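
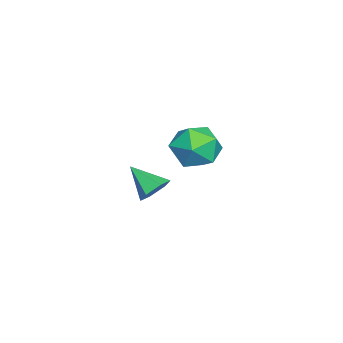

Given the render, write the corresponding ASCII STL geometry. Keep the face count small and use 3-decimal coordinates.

solid 
facet normal -0.890 0.454 0.047
outer loop
vertex -2.664 3.317 -2.324
vertex -3.062 2.548 -2.433
vertex -2.874 2.833 -1.63
endloop
endfacet
facet normal -0.405 0.803 0.437
outer loop
vertex -2.664 3.317 -2.324
vertex -2.874 2.833 -1.63
vertex -2.103 3.239 -1.661
endloop
endfacet
facet normal 0.131 0.991 0.005
outer loop
vertex -2.664 3.317 -2.324
vertex -2.103 3.239 -1.661
vertex -1.813 3.205 -2.483
endloop
endfacet
facet normal -0.022 0.759 -0.650
outer loop
vertex -2.664 3.317 -2.324
vertex -1.813 3.205 -2.483
vertex -2.406 2.779 -2.961
endloop
endfacet
facet normal -0.653 0.427 -0.625
outer loop
vertex -2.664 3.317 -2.324
vertex -2.406 2.779 -2.961
vertex -3.062 2.548 -2.433
endloop
endfacet
facet normal -0.147 0.351 0.925
outer loop
vertex -2.103 3.239 -1.661
vertex -2.874 2.833 -1.63
vertex -2.154 2.421 -1.359
endloop
endfacet
facet normal -0.932 -0.214 0.294
outer loop
vertex -2.874 2.833 -1.63
vertex -3.062 2.548 -2.433
vertex -2.747 1.995 -1.837
endloop
endfacet
facet normal -0.549 -0.259 -0.795
outer loop
vertex -3.062 2.548 -2.433
vertex -2.406 2.779 -2.961
vertex -2.457 1.961 -2.659
endloop
endfacet
facet normal 0.474 0.278 -0.836
outer loop
vertex -2.406 2.779 -2.961
vertex -1.813 3.205 -2.483
vertex -1.686 2.367 -2.69
endloop
endfacet
facet normal 0.721 0.655 0.227
outer loop
vertex -1.813 3.205 -2.483
vertex -2.103 3.239 -1.661
vertex -1.498 2.652 -1.887
endloop
endfacet
facet normal 0.022 -0.759 0.650
outer loop
vertex -1.896 1.883 -1.996
vertex -2.154 2.421 -1.359
vertex -2.747 1.995 -1.837
endloop
endfacet
facet normal -0.131 -0.991 -0.005
outer loop
vertex -1.896 1.883 -1.996
vertex -2.747 1.995 -1.837
vertex -2.457 1.961 -2.659
endloop
endfacet
facet normal 0.405 -0.803 -0.437
outer loop
vertex -1.896 1.883 -1.996
vertex -2.457 1.961 -2.659
vertex -1.686 2.367 -2.69
endloop
endfacet
facet normal 0.890 -0.454 -0.047
outer loop
vertex -1.896 1.883 -1.996
vertex -1.686 2.367 -2.69
vertex -1.498 2.652 -1.887
endloop
endfacet
facet normal 0.653 -0.427 0.625
outer loop
vertex -1.896 1.883 -1.996
vertex -1.498 2.652 -1.887
vertex -2.154 2.421 -1.359
endloop
endfacet
facet normal -0.474 -0.278 0.836
outer loop
vertex -2.747 1.995 -1.837
vertex -2.154 2.421 -1.359
vertex -2.874 2.833 -1.63
endloop
endfacet
facet normal -0.721 -0.655 -0.227
outer loop
vertex -2.457 1.961 -2.659
vertex -2.747 1.995 -1.837
vertex -3.062 2.548 -2.433
endloop
endfacet
facet normal 0.147 -0.351 -0.925
outer loop
vertex -1.686 2.367 -2.69
vertex -2.457 1.961 -2.659
vertex -2.406 2.779 -2.961
endloop
endfacet
facet normal 0.932 0.214 -0.294
outer loop
vertex -1.498 2.652 -1.887
vertex -1.686 2.367 -2.69
vertex -1.813 3.205 -2.483
endloop
endfacet
facet normal 0.549 0.259 0.795
outer loop
vertex -2.154 2.421 -1.359
vertex -1.498 2.652 -1.887
vertex -2.103 3.239 -1.661
endloop
endfacet
facet normal 0.334 0.724 -0.604
outer loop
vertex 1.63 2.036 -1.983
vertex 1.13 2.181 -2.086
vertex 1.391 2.399 -1.68
endloop
endfacet
facet normal 0.631 -0.208 0.747
outer loop
vertex 1.63 2.036 -1.983
vertex 1.391 2.399 -1.68
vertex 0.77 1.399 -1.434
endloop
endfacet
facet normal 0.334 0.724 -0.603
outer loop
vertex 1.391 2.399 -1.68
vertex 1.13 2.181 -2.086
vertex 0.892 2.544 -1.782
endloop
endfacet
facet normal -0.107 0.300 0.948
outer loop
vertex 1.391 2.399 -1.68
vertex 0.892 2.544 -1.782
vertex 0.77 1.399 -1.434
endloop
endfacet
facet normal 0.335 0.724 -0.603
outer loop
vertex 0.892 2.544 -1.782
vertex 1.13 2.181 -2.086
vertex 0.631 2.326 -2.189
endloop
endfacet
facet normal -0.871 0.226 0.437
outer loop
vertex 0.892 2.544 -1.782
vertex 0.631 2.326 -2.189
vertex 0.77 1.399 -1.434
endloop
endfacet
facet normal 0.335 0.723 -0.604
outer loop
vertex 0.631 2.326 -2.189
vertex 1.13 2.181 -2.086
vertex 0.869 1.963 -2.492
endloop
endfacet
facet normal -0.893 -0.357 -0.274
outer loop
vertex 0.631 2.326 -2.189
vertex 0.869 1.963 -2.492
vertex 0.77 1.399 -1.434
endloop
endfacet
facet normal 0.333 0.725 -0.603
outer loop
vertex 0.869 1.963 -2.492
vertex 1.13 2.181 -2.086
vertex 1.369 1.818 -2.39
endloop
endfacet
facet normal -0.154 -0.866 -0.476
outer loop
vertex 0.869 1.963 -2.492
vertex 1.369 1.818 -2.39
vertex 0.77 1.399 -1.434
endloop
endfacet
facet normal 0.334 0.725 -0.603
outer loop
vertex 1.369 1.818 -2.39
vertex 1.13 2.181 -2.086
vertex 1.63 2.036 -1.983
endloop
endfacet
facet normal 0.609 -0.793 0.034
outer loop
vertex 1.369 1.818 -2.39
vertex 1.63 2.036 -1.983
vertex 0.77 1.399 -1.434
endloop
endfacet

endsolid


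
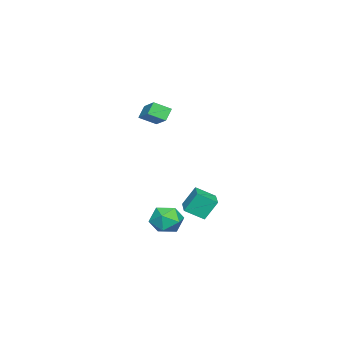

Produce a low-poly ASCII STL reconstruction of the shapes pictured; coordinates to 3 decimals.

solid 
facet normal -0.636 0.140 0.759
outer loop
vertex -4.621 -4.433 4.235
vertex -3.421 -3.381 5.046
vertex -5.088 -3.461 3.665
endloop
endfacet
facet normal -0.670 -0.588 -0.453
outer loop
vertex -4.459 -3.599 2.914
vertex -4.621 -4.433 4.235
vertex -5.088 -3.461 3.665
endloop
endfacet
facet normal -0.636 0.139 0.759
outer loop
vertex -5.088 -3.461 3.665
vertex -3.421 -3.381 5.046
vertex -3.889 -2.409 4.476
endloop
endfacet
facet normal -0.383 0.797 -0.467
outer loop
vertex -3.889 -2.409 4.476
vertex -4.459 -3.599 2.914
vertex -5.088 -3.461 3.665
endloop
endfacet
facet normal 0.383 -0.797 0.467
outer loop
vertex -4.621 -4.433 4.235
vertex -2.792 -3.519 4.295
vertex -3.421 -3.381 5.046
endloop
endfacet
facet normal -0.669 -0.588 -0.454
outer loop
vertex -3.991 -4.571 3.484
vertex -4.621 -4.433 4.235
vertex -4.459 -3.599 2.914
endloop
endfacet
facet normal 0.383 -0.797 0.468
outer loop
vertex -3.991 -4.571 3.484
vertex -2.792 -3.519 4.295
vertex -4.621 -4.433 4.235
endloop
endfacet
facet normal 0.670 0.588 0.453
outer loop
vertex -3.421 -3.381 5.046
vertex -2.792 -3.519 4.295
vertex -3.889 -2.409 4.476
endloop
endfacet
facet normal -0.383 0.797 -0.467
outer loop
vertex -3.259 -2.547 3.725
vertex -4.459 -3.599 2.914
vertex -3.889 -2.409 4.476
endloop
endfacet
facet normal 0.670 0.588 0.454
outer loop
vertex -3.889 -2.409 4.476
vertex -2.792 -3.519 4.295
vertex -3.259 -2.547 3.725
endloop
endfacet
facet normal 0.635 -0.139 -0.759
outer loop
vertex -3.259 -2.547 3.725
vertex -3.991 -4.571 3.484
vertex -4.459 -3.599 2.914
endloop
endfacet
facet normal 0.636 -0.140 -0.759
outer loop
vertex -2.792 -3.519 4.295
vertex -3.991 -4.571 3.484
vertex -3.259 -2.547 3.725
endloop
endfacet
facet normal -0.915 -0.398 -0.063
outer loop
vertex -3.424 -1.579 -3.083
vertex -3.817 -0.887 -1.753
vertex -3.869 -0.441 -3.807
endloop
endfacet
facet normal 0.253 -0.447 -0.858
outer loop
vertex -2.423 0.187 -3.707
vertex -3.424 -1.579 -3.083
vertex -3.869 -0.441 -3.807
endloop
endfacet
facet normal -0.915 -0.398 -0.063
outer loop
vertex -3.869 -0.441 -3.807
vertex -3.817 -0.887 -1.753
vertex -4.262 0.251 -2.476
endloop
endfacet
facet normal -0.313 0.802 -0.509
outer loop
vertex -4.262 0.251 -2.476
vertex -2.423 0.187 -3.707
vertex -3.869 -0.441 -3.807
endloop
endfacet
facet normal 0.313 -0.802 0.510
outer loop
vertex -3.424 -1.579 -3.083
vertex -2.371 -0.259 -1.653
vertex -3.817 -0.887 -1.753
endloop
endfacet
facet normal 0.253 -0.447 -0.858
outer loop
vertex -1.978 -0.951 -2.984
vertex -3.424 -1.579 -3.083
vertex -2.423 0.187 -3.707
endloop
endfacet
facet normal 0.313 -0.802 0.509
outer loop
vertex -1.978 -0.951 -2.984
vertex -2.371 -0.259 -1.653
vertex -3.424 -1.579 -3.083
endloop
endfacet
facet normal -0.253 0.446 0.858
outer loop
vertex -3.817 -0.887 -1.753
vertex -2.371 -0.259 -1.653
vertex -4.262 0.251 -2.476
endloop
endfacet
facet normal -0.313 0.801 -0.510
outer loop
vertex -2.816 0.879 -2.377
vertex -2.423 0.187 -3.707
vertex -4.262 0.251 -2.476
endloop
endfacet
facet normal -0.253 0.447 0.858
outer loop
vertex -4.262 0.251 -2.476
vertex -2.371 -0.259 -1.653
vertex -2.816 0.879 -2.377
endloop
endfacet
facet normal 0.915 0.398 0.063
outer loop
vertex -2.816 0.879 -2.377
vertex -1.978 -0.951 -2.984
vertex -2.423 0.187 -3.707
endloop
endfacet
facet normal 0.915 0.398 0.063
outer loop
vertex -2.371 -0.259 -1.653
vertex -1.978 -0.951 -2.984
vertex -2.816 0.879 -2.377
endloop
endfacet
facet normal -0.059 0.959 -0.277
outer loop
vertex -2.03 -1.421 -4.8
vertex -2.725 -1.204 -3.902
vertex -1.58 -1.1 -3.784
endloop
endfacet
facet normal 0.569 0.678 -0.466
outer loop
vertex -2.03 -1.421 -4.8
vertex -1.58 -1.1 -3.784
vertex -1.079 -1.943 -4.398
endloop
endfacet
facet normal 0.441 0.118 -0.890
outer loop
vertex -2.03 -1.421 -4.8
vertex -1.079 -1.943 -4.398
vertex -1.915 -2.568 -4.895
endloop
endfacet
facet normal -0.266 0.053 -0.963
outer loop
vertex -2.03 -1.421 -4.8
vertex -1.915 -2.568 -4.895
vertex -2.933 -2.111 -4.589
endloop
endfacet
facet normal -0.575 0.574 -0.583
outer loop
vertex -2.03 -1.421 -4.8
vertex -2.933 -2.111 -4.589
vertex -2.725 -1.204 -3.902
endloop
endfacet
facet normal 0.890 0.438 0.124
outer loop
vertex -1.079 -1.943 -4.398
vertex -1.58 -1.1 -3.784
vertex -1.187 -2.049 -3.251
endloop
endfacet
facet normal -0.126 0.894 0.431
outer loop
vertex -1.58 -1.1 -3.784
vertex -2.725 -1.204 -3.902
vertex -2.205 -1.592 -2.945
endloop
endfacet
facet normal -0.961 0.270 -0.066
outer loop
vertex -2.725 -1.204 -3.902
vertex -2.933 -2.111 -4.589
vertex -3.041 -2.217 -3.442
endloop
endfacet
facet normal -0.461 -0.572 -0.679
outer loop
vertex -2.933 -2.111 -4.589
vertex -1.915 -2.568 -4.895
vertex -2.54 -3.06 -4.056
endloop
endfacet
facet normal 0.683 -0.468 -0.561
outer loop
vertex -1.915 -2.568 -4.895
vertex -1.079 -1.943 -4.398
vertex -1.395 -2.956 -3.938
endloop
endfacet
facet normal 0.266 -0.053 0.963
outer loop
vertex -2.09 -2.739 -3.04
vertex -1.187 -2.049 -3.251
vertex -2.205 -1.592 -2.945
endloop
endfacet
facet normal -0.441 -0.118 0.890
outer loop
vertex -2.09 -2.739 -3.04
vertex -2.205 -1.592 -2.945
vertex -3.041 -2.217 -3.442
endloop
endfacet
facet normal -0.569 -0.678 0.466
outer loop
vertex -2.09 -2.739 -3.04
vertex -3.041 -2.217 -3.442
vertex -2.54 -3.06 -4.056
endloop
endfacet
facet normal 0.059 -0.959 0.277
outer loop
vertex -2.09 -2.739 -3.04
vertex -2.54 -3.06 -4.056
vertex -1.395 -2.956 -3.938
endloop
endfacet
facet normal 0.575 -0.574 0.583
outer loop
vertex -2.09 -2.739 -3.04
vertex -1.395 -2.956 -3.938
vertex -1.187 -2.049 -3.251
endloop
endfacet
facet normal 0.461 0.572 0.679
outer loop
vertex -2.205 -1.592 -2.945
vertex -1.187 -2.049 -3.251
vertex -1.58 -1.1 -3.784
endloop
endfacet
facet normal -0.683 0.468 0.561
outer loop
vertex -3.041 -2.217 -3.442
vertex -2.205 -1.592 -2.945
vertex -2.725 -1.204 -3.902
endloop
endfacet
facet normal -0.890 -0.438 -0.124
outer loop
vertex -2.54 -3.06 -4.056
vertex -3.041 -2.217 -3.442
vertex -2.933 -2.111 -4.589
endloop
endfacet
facet normal 0.126 -0.894 -0.431
outer loop
vertex -1.395 -2.956 -3.938
vertex -2.54 -3.06 -4.056
vertex -1.915 -2.568 -4.895
endloop
endfacet
facet normal 0.961 -0.270 0.066
outer loop
vertex -1.187 -2.049 -3.251
vertex -1.395 -2.956 -3.938
vertex -1.079 -1.943 -4.398
endloop
endfacet

endsolid


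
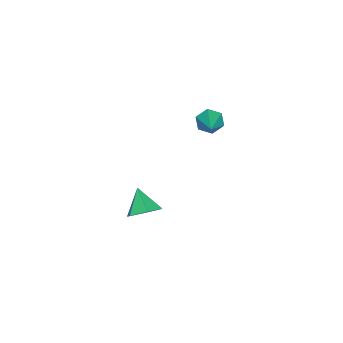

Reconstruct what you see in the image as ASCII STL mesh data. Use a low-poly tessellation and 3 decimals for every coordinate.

solid 
facet normal -0.771 -0.398 -0.498
outer loop
vertex -3.16 0.708 2.338
vertex -3.63 1.115 2.74
vertex -3.358 1.382 2.105
endloop
endfacet
facet normal 0.831 0.053 -0.554
outer loop
vertex -3.16 0.708 2.338
vertex -3.358 1.382 2.105
vertex -2.45 1.725 3.5
endloop
endfacet
facet normal -0.771 -0.398 -0.498
outer loop
vertex -3.358 1.382 2.105
vertex -3.63 1.115 2.74
vertex -3.828 1.789 2.507
endloop
endfacet
facet normal 0.350 0.831 -0.432
outer loop
vertex -3.358 1.382 2.105
vertex -3.828 1.789 2.507
vertex -2.45 1.725 3.5
endloop
endfacet
facet normal -0.771 -0.398 -0.497
outer loop
vertex -3.828 1.789 2.507
vertex -3.63 1.115 2.74
vertex -4.099 1.522 3.141
endloop
endfacet
facet normal -0.183 0.932 0.314
outer loop
vertex -3.828 1.789 2.507
vertex -4.099 1.522 3.141
vertex -2.45 1.725 3.5
endloop
endfacet
facet normal -0.771 -0.398 -0.497
outer loop
vertex -4.099 1.522 3.141
vertex -3.63 1.115 2.74
vertex -3.901 0.848 3.374
endloop
endfacet
facet normal -0.236 0.255 0.938
outer loop
vertex -4.099 1.522 3.141
vertex -3.901 0.848 3.374
vertex -2.45 1.725 3.5
endloop
endfacet
facet normal -0.771 -0.399 -0.497
outer loop
vertex -3.901 0.848 3.374
vertex -3.63 1.115 2.74
vertex -3.431 0.441 2.972
endloop
endfacet
facet normal 0.245 -0.523 0.816
outer loop
vertex -3.901 0.848 3.374
vertex -3.431 0.441 2.972
vertex -2.45 1.725 3.5
endloop
endfacet
facet normal -0.771 -0.399 -0.497
outer loop
vertex -3.431 0.441 2.972
vertex -3.63 1.115 2.74
vertex -3.16 0.708 2.338
endloop
endfacet
facet normal 0.779 -0.624 0.070
outer loop
vertex -3.431 0.441 2.972
vertex -3.16 0.708 2.338
vertex -2.45 1.725 3.5
endloop
endfacet
facet normal 0.561 0.551 -0.618
outer loop
vertex 3.857 0.574 2.23
vertex 3.114 0.957 1.897
vertex 3.532 1.325 2.604
endloop
endfacet
facet normal 0.370 -0.281 0.886
outer loop
vertex 3.857 0.574 2.23
vertex 3.532 1.325 2.604
vertex 2.346 0.203 2.743
endloop
endfacet
facet normal 0.561 0.551 -0.618
outer loop
vertex 3.532 1.325 2.604
vertex 3.114 0.957 1.897
vertex 2.789 1.708 2.271
endloop
endfacet
facet normal -0.226 0.351 0.909
outer loop
vertex 3.532 1.325 2.604
vertex 2.789 1.708 2.271
vertex 2.346 0.203 2.743
endloop
endfacet
facet normal 0.561 0.551 -0.618
outer loop
vertex 2.789 1.708 2.271
vertex 3.114 0.957 1.897
vertex 2.371 1.34 1.564
endloop
endfacet
facet normal -0.873 0.360 0.329
outer loop
vertex 2.789 1.708 2.271
vertex 2.371 1.34 1.564
vertex 2.346 0.203 2.743
endloop
endfacet
facet normal 0.561 0.551 -0.618
outer loop
vertex 2.371 1.34 1.564
vertex 3.114 0.957 1.897
vertex 2.696 0.589 1.19
endloop
endfacet
facet normal -0.925 -0.264 -0.274
outer loop
vertex 2.371 1.34 1.564
vertex 2.696 0.589 1.19
vertex 2.346 0.203 2.743
endloop
endfacet
facet normal 0.560 0.551 -0.618
outer loop
vertex 2.696 0.589 1.19
vertex 3.114 0.957 1.897
vertex 3.44 0.206 1.523
endloop
endfacet
facet normal -0.329 -0.897 -0.297
outer loop
vertex 2.696 0.589 1.19
vertex 3.44 0.206 1.523
vertex 2.346 0.203 2.743
endloop
endfacet
facet normal 0.561 0.551 -0.618
outer loop
vertex 3.44 0.206 1.523
vertex 3.114 0.957 1.897
vertex 3.857 0.574 2.23
endloop
endfacet
facet normal 0.318 -0.905 0.283
outer loop
vertex 3.44 0.206 1.523
vertex 3.857 0.574 2.23
vertex 2.346 0.203 2.743
endloop
endfacet

endsolid


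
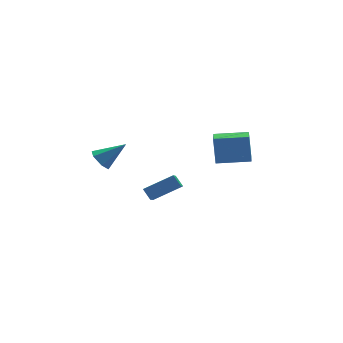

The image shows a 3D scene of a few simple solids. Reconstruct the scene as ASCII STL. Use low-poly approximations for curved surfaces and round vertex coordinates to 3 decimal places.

solid 
facet normal -0.950 0.301 -0.087
outer loop
vertex 2.649 -0.683 2.738
vertex 3.088 0.592 2.36
vertex 2.645 -1.195 1.002
endloop
endfacet
facet normal -0.313 -0.911 0.269
outer loop
vertex 4.592 -1.812 1.18
vertex 2.649 -0.683 2.738
vertex 2.645 -1.195 1.002
endloop
endfacet
facet normal -0.950 0.301 -0.087
outer loop
vertex 2.645 -1.195 1.002
vertex 3.088 0.592 2.36
vertex 3.084 0.08 0.624
endloop
endfacet
facet normal -0.002 -0.284 -0.959
outer loop
vertex 3.084 0.08 0.624
vertex 4.592 -1.812 1.18
vertex 2.645 -1.195 1.002
endloop
endfacet
facet normal 0.002 0.284 0.959
outer loop
vertex 2.649 -0.683 2.738
vertex 5.035 -0.025 2.538
vertex 3.088 0.592 2.36
endloop
endfacet
facet normal -0.313 -0.911 0.269
outer loop
vertex 4.596 -1.3 2.916
vertex 2.649 -0.683 2.738
vertex 4.592 -1.812 1.18
endloop
endfacet
facet normal 0.002 0.284 0.959
outer loop
vertex 4.596 -1.3 2.916
vertex 5.035 -0.025 2.538
vertex 2.649 -0.683 2.738
endloop
endfacet
facet normal 0.313 0.911 -0.269
outer loop
vertex 3.088 0.592 2.36
vertex 5.035 -0.025 2.538
vertex 3.084 0.08 0.624
endloop
endfacet
facet normal -0.002 -0.284 -0.959
outer loop
vertex 5.031 -0.537 0.802
vertex 4.592 -1.812 1.18
vertex 3.084 0.08 0.624
endloop
endfacet
facet normal 0.313 0.911 -0.269
outer loop
vertex 3.084 0.08 0.624
vertex 5.035 -0.025 2.538
vertex 5.031 -0.537 0.802
endloop
endfacet
facet normal 0.950 -0.301 0.087
outer loop
vertex 5.031 -0.537 0.802
vertex 4.596 -1.3 2.916
vertex 4.592 -1.812 1.18
endloop
endfacet
facet normal 0.950 -0.301 0.087
outer loop
vertex 5.035 -0.025 2.538
vertex 4.596 -1.3 2.916
vertex 5.031 -0.537 0.802
endloop
endfacet
facet normal -0.793 0.068 -0.605
outer loop
vertex -3.686 -1.18 1.655
vertex -4.032 -0.685 2.165
vertex -3.57 -0.401 1.591
endloop
endfacet
facet normal 0.827 -0.167 -0.537
outer loop
vertex -3.686 -1.18 1.655
vertex -3.57 -0.401 1.591
vertex -2.548 -0.815 3.295
endloop
endfacet
facet normal -0.794 0.070 -0.604
outer loop
vertex -3.57 -0.401 1.591
vertex -4.032 -0.685 2.165
vertex -3.915 0.094 2.101
endloop
endfacet
facet normal 0.670 0.705 -0.231
outer loop
vertex -3.57 -0.401 1.591
vertex -3.915 0.094 2.101
vertex -2.548 -0.815 3.295
endloop
endfacet
facet normal -0.794 0.070 -0.604
outer loop
vertex -3.915 0.094 2.101
vertex -4.032 -0.685 2.165
vertex -4.377 -0.191 2.675
endloop
endfacet
facet normal 0.115 0.850 0.515
outer loop
vertex -3.915 0.094 2.101
vertex -4.377 -0.191 2.675
vertex -2.548 -0.815 3.295
endloop
endfacet
facet normal -0.794 0.070 -0.604
outer loop
vertex -4.377 -0.191 2.675
vertex -4.032 -0.685 2.165
vertex -4.494 -0.969 2.739
endloop
endfacet
facet normal -0.282 0.121 0.952
outer loop
vertex -4.377 -0.191 2.675
vertex -4.494 -0.969 2.739
vertex -2.548 -0.815 3.295
endloop
endfacet
facet normal -0.794 0.070 -0.604
outer loop
vertex -4.494 -0.969 2.739
vertex -4.032 -0.685 2.165
vertex -4.149 -1.464 2.229
endloop
endfacet
facet normal -0.125 -0.753 0.646
outer loop
vertex -4.494 -0.969 2.739
vertex -4.149 -1.464 2.229
vertex -2.548 -0.815 3.295
endloop
endfacet
facet normal -0.793 0.069 -0.605
outer loop
vertex -4.149 -1.464 2.229
vertex -4.032 -0.685 2.165
vertex -3.686 -1.18 1.655
endloop
endfacet
facet normal 0.429 -0.898 -0.098
outer loop
vertex -4.149 -1.464 2.229
vertex -3.686 -1.18 1.655
vertex -2.548 -0.815 3.295
endloop
endfacet
facet normal -0.890 0.053 -0.453
outer loop
vertex -1.753 -2.929 -0.155
vertex -2.02 -2.391 0.432
vertex -1.256 -1.764 -0.995
endloop
endfacet
facet normal 0.317 -0.640 -0.700
outer loop
vertex 0.48 -1.869 -0.112
vertex -1.753 -2.929 -0.155
vertex -1.256 -1.764 -0.995
endloop
endfacet
facet normal -0.890 0.054 -0.453
outer loop
vertex -1.256 -1.764 -0.995
vertex -2.02 -2.391 0.432
vertex -1.522 -1.227 -0.408
endloop
endfacet
facet normal 0.327 0.766 -0.553
outer loop
vertex -1.522 -1.227 -0.408
vertex 0.48 -1.869 -0.112
vertex -1.256 -1.764 -0.995
endloop
endfacet
facet normal -0.328 -0.766 0.553
outer loop
vertex -1.753 -2.929 -0.155
vertex -0.284 -2.496 1.315
vertex -2.02 -2.391 0.432
endloop
endfacet
facet normal 0.317 -0.640 -0.699
outer loop
vertex -0.018 -3.033 0.728
vertex -1.753 -2.929 -0.155
vertex 0.48 -1.869 -0.112
endloop
endfacet
facet normal -0.327 -0.766 0.553
outer loop
vertex -0.018 -3.033 0.728
vertex -0.284 -2.496 1.315
vertex -1.753 -2.929 -0.155
endloop
endfacet
facet normal -0.317 0.640 0.700
outer loop
vertex -2.02 -2.391 0.432
vertex -0.284 -2.496 1.315
vertex -1.522 -1.227 -0.408
endloop
endfacet
facet normal 0.327 0.766 -0.553
outer loop
vertex 0.213 -1.331 0.475
vertex 0.48 -1.869 -0.112
vertex -1.522 -1.227 -0.408
endloop
endfacet
facet normal -0.318 0.640 0.700
outer loop
vertex -1.522 -1.227 -0.408
vertex -0.284 -2.496 1.315
vertex 0.213 -1.331 0.475
endloop
endfacet
facet normal 0.890 -0.053 0.454
outer loop
vertex 0.213 -1.331 0.475
vertex -0.018 -3.033 0.728
vertex 0.48 -1.869 -0.112
endloop
endfacet
facet normal 0.890 -0.054 0.452
outer loop
vertex -0.284 -2.496 1.315
vertex -0.018 -3.033 0.728
vertex 0.213 -1.331 0.475
endloop
endfacet

endsolid


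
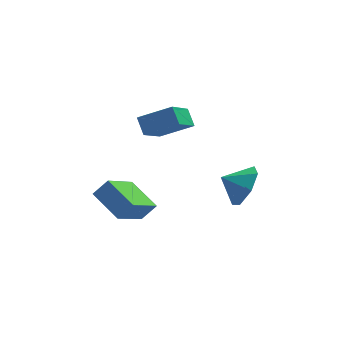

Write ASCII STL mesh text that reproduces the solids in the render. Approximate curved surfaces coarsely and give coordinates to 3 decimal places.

solid 
facet normal 0.870 -0.106 -0.481
outer loop
vertex 4.046 1.074 0.634
vertex 3.627 0.384 0.028
vertex 3.679 1.385 -0.099
endloop
endfacet
facet normal -0.374 0.772 0.515
outer loop
vertex 4.046 1.074 0.634
vertex 3.679 1.385 -0.099
vertex 2.713 0.496 0.532
endloop
endfacet
facet normal 0.871 -0.106 -0.480
outer loop
vertex 3.679 1.385 -0.099
vertex 3.627 0.384 0.028
vertex 3.273 0.942 -0.737
endloop
endfacet
facet normal -0.695 0.717 -0.055
outer loop
vertex 3.679 1.385 -0.099
vertex 3.273 0.942 -0.737
vertex 2.713 0.496 0.532
endloop
endfacet
facet normal 0.870 -0.107 -0.481
outer loop
vertex 3.273 0.942 -0.737
vertex 3.627 0.384 0.028
vertex 3.133 0.079 -0.799
endloop
endfacet
facet normal -0.922 0.174 -0.346
outer loop
vertex 3.273 0.942 -0.737
vertex 3.133 0.079 -0.799
vertex 2.713 0.496 0.532
endloop
endfacet
facet normal 0.870 -0.106 -0.481
outer loop
vertex 3.133 0.079 -0.799
vertex 3.627 0.384 0.028
vertex 3.365 -0.554 -0.239
endloop
endfacet
facet normal -0.884 -0.447 -0.139
outer loop
vertex 3.133 0.079 -0.799
vertex 3.365 -0.554 -0.239
vertex 2.713 0.496 0.532
endloop
endfacet
facet normal 0.871 -0.106 -0.481
outer loop
vertex 3.365 -0.554 -0.239
vertex 3.627 0.384 0.028
vertex 3.794 -0.481 0.522
endloop
endfacet
facet normal -0.610 -0.679 0.409
outer loop
vertex 3.365 -0.554 -0.239
vertex 3.794 -0.481 0.522
vertex 2.713 0.496 0.532
endloop
endfacet
facet normal 0.870 -0.106 -0.481
outer loop
vertex 3.794 -0.481 0.522
vertex 3.627 0.384 0.028
vertex 4.097 0.244 0.91
endloop
endfacet
facet normal -0.305 -0.347 0.887
outer loop
vertex 3.794 -0.481 0.522
vertex 4.097 0.244 0.91
vertex 2.713 0.496 0.532
endloop
endfacet
facet normal 0.870 -0.106 -0.481
outer loop
vertex 4.097 0.244 0.91
vertex 3.627 0.384 0.028
vertex 4.046 1.074 0.634
endloop
endfacet
facet normal -0.201 0.298 0.933
outer loop
vertex 4.097 0.244 0.91
vertex 4.046 1.074 0.634
vertex 2.713 0.496 0.532
endloop
endfacet
facet normal -0.595 0.723 0.352
outer loop
vertex -2.177 -1.596 1.616
vertex -1.601 -1.405 2.197
vertex -1.265 -0.179 0.248
endloop
endfacet
facet normal -0.685 -0.227 -0.692
outer loop
vertex -0.379 -1.255 -0.277
vertex -2.177 -1.596 1.616
vertex -1.265 -0.179 0.248
endloop
endfacet
facet normal -0.595 0.722 0.352
outer loop
vertex -1.265 -0.179 0.248
vertex -1.601 -1.405 2.197
vertex -0.69 0.012 0.829
endloop
endfacet
facet normal 0.420 0.653 -0.630
outer loop
vertex -0.69 0.012 0.829
vertex -0.379 -1.255 -0.277
vertex -1.265 -0.179 0.248
endloop
endfacet
facet normal -0.419 -0.653 0.631
outer loop
vertex -2.177 -1.596 1.616
vertex -0.715 -2.481 1.672
vertex -1.601 -1.405 2.197
endloop
endfacet
facet normal -0.685 -0.227 -0.692
outer loop
vertex -1.29 -2.672 1.091
vertex -2.177 -1.596 1.616
vertex -0.379 -1.255 -0.277
endloop
endfacet
facet normal -0.420 -0.653 0.630
outer loop
vertex -1.29 -2.672 1.091
vertex -0.715 -2.481 1.672
vertex -2.177 -1.596 1.616
endloop
endfacet
facet normal 0.686 0.227 0.692
outer loop
vertex -1.601 -1.405 2.197
vertex -0.715 -2.481 1.672
vertex -0.69 0.012 0.829
endloop
endfacet
facet normal 0.419 0.653 -0.630
outer loop
vertex 0.197 -1.064 0.304
vertex -0.379 -1.255 -0.277
vertex -0.69 0.012 0.829
endloop
endfacet
facet normal 0.685 0.227 0.692
outer loop
vertex -0.69 0.012 0.829
vertex -0.715 -2.481 1.672
vertex 0.197 -1.064 0.304
endloop
endfacet
facet normal 0.595 -0.723 -0.352
outer loop
vertex 0.197 -1.064 0.304
vertex -1.29 -2.672 1.091
vertex -0.379 -1.255 -0.277
endloop
endfacet
facet normal 0.595 -0.723 -0.352
outer loop
vertex -0.715 -2.481 1.672
vertex -1.29 -2.672 1.091
vertex 0.197 -1.064 0.304
endloop
endfacet
facet normal -0.901 0.047 -0.431
outer loop
vertex -0.448 0.714 4.044
vertex 0.209 2.051 2.817
vertex -0.225 0.117 3.513
endloop
endfacet
facet normal -0.340 -0.693 0.636
outer loop
vertex 1.091 0.049 4.143
vertex -0.448 0.714 4.044
vertex -0.225 0.117 3.513
endloop
endfacet
facet normal -0.901 0.047 -0.431
outer loop
vertex -0.225 0.117 3.513
vertex 0.209 2.051 2.817
vertex 0.432 1.454 2.286
endloop
endfacet
facet normal 0.269 -0.720 -0.640
outer loop
vertex 0.432 1.454 2.286
vertex 1.091 0.049 4.143
vertex -0.225 0.117 3.513
endloop
endfacet
facet normal -0.269 0.720 0.640
outer loop
vertex -0.448 0.714 4.044
vertex 1.525 1.983 3.447
vertex 0.209 2.051 2.817
endloop
endfacet
facet normal -0.340 -0.693 0.636
outer loop
vertex 0.868 0.646 4.674
vertex -0.448 0.714 4.044
vertex 1.091 0.049 4.143
endloop
endfacet
facet normal -0.269 0.720 0.640
outer loop
vertex 0.868 0.646 4.674
vertex 1.525 1.983 3.447
vertex -0.448 0.714 4.044
endloop
endfacet
facet normal 0.340 0.693 -0.636
outer loop
vertex 0.209 2.051 2.817
vertex 1.525 1.983 3.447
vertex 0.432 1.454 2.286
endloop
endfacet
facet normal 0.269 -0.720 -0.640
outer loop
vertex 1.748 1.386 2.916
vertex 1.091 0.049 4.143
vertex 0.432 1.454 2.286
endloop
endfacet
facet normal 0.340 0.693 -0.636
outer loop
vertex 0.432 1.454 2.286
vertex 1.525 1.983 3.447
vertex 1.748 1.386 2.916
endloop
endfacet
facet normal 0.901 -0.047 0.431
outer loop
vertex 1.748 1.386 2.916
vertex 0.868 0.646 4.674
vertex 1.091 0.049 4.143
endloop
endfacet
facet normal 0.901 -0.047 0.431
outer loop
vertex 1.525 1.983 3.447
vertex 0.868 0.646 4.674
vertex 1.748 1.386 2.916
endloop
endfacet

endsolid


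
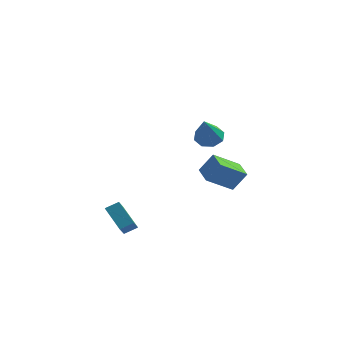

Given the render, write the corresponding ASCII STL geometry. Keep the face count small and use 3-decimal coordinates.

solid 
facet normal -0.140 0.645 -0.751
outer loop
vertex 2.782 0.587 3.046
vertex 2.109 0.177 2.819
vertex 2.263 0.802 3.327
endloop
endfacet
facet normal 0.561 0.431 0.707
outer loop
vertex 2.782 0.587 3.046
vertex 2.263 0.802 3.327
vertex 2.411 -1.217 4.441
endloop
endfacet
facet normal -0.140 0.645 -0.751
outer loop
vertex 2.263 0.802 3.327
vertex 2.109 0.177 2.819
vertex 1.655 0.651 3.311
endloop
endfacet
facet normal -0.140 0.470 0.871
outer loop
vertex 2.263 0.802 3.327
vertex 1.655 0.651 3.311
vertex 2.411 -1.217 4.441
endloop
endfacet
facet normal -0.141 0.645 -0.751
outer loop
vertex 1.655 0.651 3.311
vertex 2.109 0.177 2.819
vertex 1.312 0.222 3.007
endloop
endfacet
facet normal -0.733 0.110 0.672
outer loop
vertex 1.655 0.651 3.311
vertex 1.312 0.222 3.007
vertex 2.411 -1.217 4.441
endloop
endfacet
facet normal -0.141 0.646 -0.750
outer loop
vertex 1.312 0.222 3.007
vertex 2.109 0.177 2.819
vertex 1.436 -0.233 2.592
endloop
endfacet
facet normal -0.869 -0.441 0.224
outer loop
vertex 1.312 0.222 3.007
vertex 1.436 -0.233 2.592
vertex 2.411 -1.217 4.441
endloop
endfacet
facet normal -0.140 0.645 -0.751
outer loop
vertex 1.436 -0.233 2.592
vertex 2.109 0.177 2.819
vertex 1.954 -0.448 2.311
endloop
endfacet
facet normal -0.469 -0.858 -0.209
outer loop
vertex 1.436 -0.233 2.592
vertex 1.954 -0.448 2.311
vertex 2.411 -1.217 4.441
endloop
endfacet
facet normal -0.140 0.645 -0.751
outer loop
vertex 1.954 -0.448 2.311
vertex 2.109 0.177 2.819
vertex 2.563 -0.297 2.327
endloop
endfacet
facet normal 0.232 -0.898 -0.374
outer loop
vertex 1.954 -0.448 2.311
vertex 2.563 -0.297 2.327
vertex 2.411 -1.217 4.441
endloop
endfacet
facet normal -0.141 0.645 -0.751
outer loop
vertex 2.563 -0.297 2.327
vertex 2.109 0.177 2.819
vertex 2.906 0.132 2.631
endloop
endfacet
facet normal 0.826 -0.537 -0.174
outer loop
vertex 2.563 -0.297 2.327
vertex 2.906 0.132 2.631
vertex 2.411 -1.217 4.441
endloop
endfacet
facet normal -0.141 0.646 -0.750
outer loop
vertex 2.906 0.132 2.631
vertex 2.109 0.177 2.819
vertex 2.782 0.587 3.046
endloop
endfacet
facet normal 0.962 0.013 0.273
outer loop
vertex 2.906 0.132 2.631
vertex 2.782 0.587 3.046
vertex 2.411 -1.217 4.441
endloop
endfacet
facet normal -0.688 0.367 0.626
outer loop
vertex -2.989 -1.81 -2.58
vertex -2.39 -1.345 -2.195
vertex -3.212 -0.854 -3.386
endloop
endfacet
facet normal -0.705 -0.546 -0.453
outer loop
vertex -2.05 -1.475 -4.445
vertex -2.989 -1.81 -2.58
vertex -3.212 -0.854 -3.386
endloop
endfacet
facet normal -0.688 0.367 0.626
outer loop
vertex -3.212 -0.854 -3.386
vertex -2.39 -1.345 -2.195
vertex -2.613 -0.389 -3.001
endloop
endfacet
facet normal -0.176 0.752 -0.635
outer loop
vertex -2.613 -0.389 -3.001
vertex -2.05 -1.475 -4.445
vertex -3.212 -0.854 -3.386
endloop
endfacet
facet normal 0.176 -0.752 0.635
outer loop
vertex -2.989 -1.81 -2.58
vertex -1.228 -1.966 -3.254
vertex -2.39 -1.345 -2.195
endloop
endfacet
facet normal -0.705 -0.546 -0.453
outer loop
vertex -1.827 -2.431 -3.639
vertex -2.989 -1.81 -2.58
vertex -2.05 -1.475 -4.445
endloop
endfacet
facet normal 0.176 -0.752 0.635
outer loop
vertex -1.827 -2.431 -3.639
vertex -1.228 -1.966 -3.254
vertex -2.989 -1.81 -2.58
endloop
endfacet
facet normal 0.705 0.546 0.453
outer loop
vertex -2.39 -1.345 -2.195
vertex -1.228 -1.966 -3.254
vertex -2.613 -0.389 -3.001
endloop
endfacet
facet normal -0.176 0.752 -0.635
outer loop
vertex -1.451 -1.01 -4.06
vertex -2.05 -1.475 -4.445
vertex -2.613 -0.389 -3.001
endloop
endfacet
facet normal 0.705 0.546 0.453
outer loop
vertex -2.613 -0.389 -3.001
vertex -1.228 -1.966 -3.254
vertex -1.451 -1.01 -4.06
endloop
endfacet
facet normal 0.688 -0.367 -0.626
outer loop
vertex -1.451 -1.01 -4.06
vertex -1.827 -2.431 -3.639
vertex -2.05 -1.475 -4.445
endloop
endfacet
facet normal 0.688 -0.367 -0.626
outer loop
vertex -1.228 -1.966 -3.254
vertex -1.827 -2.431 -3.639
vertex -1.451 -1.01 -4.06
endloop
endfacet
facet normal -0.637 0.752 0.171
outer loop
vertex 1.261 2.748 0.34
vertex 2.345 3.887 -0.634
vertex 0.574 2.425 -0.801
endloop
endfacet
facet normal -0.586 -0.616 0.527
outer loop
vertex 1.415 1.433 -1.026
vertex 1.261 2.748 0.34
vertex 0.574 2.425 -0.801
endloop
endfacet
facet normal -0.637 0.752 0.170
outer loop
vertex 0.574 2.425 -0.801
vertex 2.345 3.887 -0.634
vertex 1.659 3.564 -1.775
endloop
endfacet
facet normal -0.501 -0.235 -0.833
outer loop
vertex 1.659 3.564 -1.775
vertex 1.415 1.433 -1.026
vertex 0.574 2.425 -0.801
endloop
endfacet
facet normal 0.501 0.236 0.833
outer loop
vertex 1.261 2.748 0.34
vertex 3.186 2.895 -0.859
vertex 2.345 3.887 -0.634
endloop
endfacet
facet normal -0.586 -0.616 0.527
outer loop
vertex 2.101 1.756 0.115
vertex 1.261 2.748 0.34
vertex 1.415 1.433 -1.026
endloop
endfacet
facet normal 0.501 0.235 0.833
outer loop
vertex 2.101 1.756 0.115
vertex 3.186 2.895 -0.859
vertex 1.261 2.748 0.34
endloop
endfacet
facet normal 0.586 0.616 -0.527
outer loop
vertex 2.345 3.887 -0.634
vertex 3.186 2.895 -0.859
vertex 1.659 3.564 -1.775
endloop
endfacet
facet normal -0.501 -0.235 -0.833
outer loop
vertex 2.499 2.572 -2.0
vertex 1.415 1.433 -1.026
vertex 1.659 3.564 -1.775
endloop
endfacet
facet normal 0.586 0.616 -0.527
outer loop
vertex 1.659 3.564 -1.775
vertex 3.186 2.895 -0.859
vertex 2.499 2.572 -2.0
endloop
endfacet
facet normal 0.637 -0.752 -0.170
outer loop
vertex 2.499 2.572 -2.0
vertex 2.101 1.756 0.115
vertex 1.415 1.433 -1.026
endloop
endfacet
facet normal 0.637 -0.752 -0.170
outer loop
vertex 3.186 2.895 -0.859
vertex 2.101 1.756 0.115
vertex 2.499 2.572 -2.0
endloop
endfacet

endsolid


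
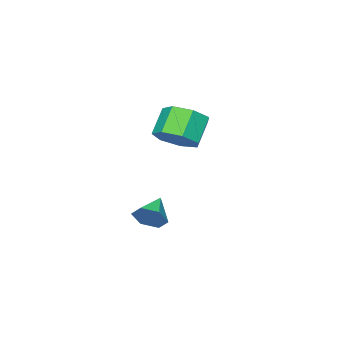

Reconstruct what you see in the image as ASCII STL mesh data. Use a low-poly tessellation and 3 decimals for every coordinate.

solid 
facet normal 0.839 0.345 -0.421
outer loop
vertex -1.95 2.703 -3.572
vertex -2.323 2.831 -4.21
vertex -2.281 3.367 -3.687
endloop
endfacet
facet normal -0.094 0.124 0.988
outer loop
vertex -1.95 2.703 -3.572
vertex -2.281 3.367 -3.687
vertex -3.397 2.389 -3.67
endloop
endfacet
facet normal 0.838 0.346 -0.421
outer loop
vertex -2.281 3.367 -3.687
vertex -2.323 2.831 -4.21
vertex -2.654 3.494 -4.325
endloop
endfacet
facet normal -0.578 0.667 0.470
outer loop
vertex -2.281 3.367 -3.687
vertex -2.654 3.494 -4.325
vertex -3.397 2.389 -3.67
endloop
endfacet
facet normal 0.838 0.345 -0.423
outer loop
vertex -2.654 3.494 -4.325
vertex -2.323 2.831 -4.21
vertex -2.697 2.958 -4.848
endloop
endfacet
facet normal -0.863 0.387 -0.326
outer loop
vertex -2.654 3.494 -4.325
vertex -2.697 2.958 -4.848
vertex -3.397 2.389 -3.67
endloop
endfacet
facet normal 0.838 0.345 -0.423
outer loop
vertex -2.697 2.958 -4.848
vertex -2.323 2.831 -4.21
vertex -2.366 2.295 -4.733
endloop
endfacet
facet normal -0.665 -0.437 -0.606
outer loop
vertex -2.697 2.958 -4.848
vertex -2.366 2.295 -4.733
vertex -3.397 2.389 -3.67
endloop
endfacet
facet normal 0.839 0.344 -0.422
outer loop
vertex -2.366 2.295 -4.733
vertex -2.323 2.831 -4.21
vertex -1.993 2.167 -4.095
endloop
endfacet
facet normal -0.182 -0.979 -0.090
outer loop
vertex -2.366 2.295 -4.733
vertex -1.993 2.167 -4.095
vertex -3.397 2.389 -3.67
endloop
endfacet
facet normal 0.839 0.344 -0.422
outer loop
vertex -1.993 2.167 -4.095
vertex -2.323 2.831 -4.21
vertex -1.95 2.703 -3.572
endloop
endfacet
facet normal 0.104 -0.699 0.708
outer loop
vertex -1.993 2.167 -4.095
vertex -1.95 2.703 -3.572
vertex -3.397 2.389 -3.67
endloop
endfacet
facet normal 0.658 0.201 -0.726
outer loop
vertex -2.417 3.379 0.552
vertex -3.136 3.445 -0.081
vertex -2.75 4.138 0.46
endloop
endfacet
facet normal 0.639 0.363 0.678
outer loop
vertex -2.417 3.379 0.552
vertex -2.75 4.138 0.46
vertex -3.304 3.109 1.533
endloop
endfacet
facet normal 0.639 0.363 0.678
outer loop
vertex -3.304 3.109 1.533
vertex -2.75 4.138 0.46
vertex -3.637 3.868 1.441
endloop
endfacet
facet normal -0.657 -0.200 0.727
outer loop
vertex -3.304 3.109 1.533
vertex -3.637 3.868 1.441
vertex -4.024 3.175 0.901
endloop
endfacet
facet normal 0.658 0.201 -0.726
outer loop
vertex -2.75 4.138 0.46
vertex -3.136 3.445 -0.081
vertex -3.373 4.374 -0.039
endloop
endfacet
facet normal 0.086 0.938 0.336
outer loop
vertex -2.75 4.138 0.46
vertex -3.373 4.374 -0.039
vertex -3.637 3.868 1.441
endloop
endfacet
facet normal 0.086 0.938 0.336
outer loop
vertex -3.637 3.868 1.441
vertex -3.373 4.374 -0.039
vertex -4.26 4.104 0.942
endloop
endfacet
facet normal -0.657 -0.199 0.727
outer loop
vertex -3.637 3.868 1.441
vertex -4.26 4.104 0.942
vertex -4.024 3.175 0.901
endloop
endfacet
facet normal 0.656 0.200 -0.727
outer loop
vertex -3.373 4.374 -0.039
vertex -3.136 3.445 -0.081
vertex -3.819 3.911 -0.569
endloop
endfacet
facet normal -0.531 0.807 -0.258
outer loop
vertex -3.373 4.374 -0.039
vertex -3.819 3.911 -0.569
vertex -4.26 4.104 0.942
endloop
endfacet
facet normal -0.531 0.807 -0.258
outer loop
vertex -4.26 4.104 0.942
vertex -3.819 3.911 -0.569
vertex -4.706 3.641 0.412
endloop
endfacet
facet normal -0.657 -0.199 0.727
outer loop
vertex -4.26 4.104 0.942
vertex -4.706 3.641 0.412
vertex -4.024 3.175 0.901
endloop
endfacet
facet normal 0.656 0.200 -0.727
outer loop
vertex -3.819 3.911 -0.569
vertex -3.136 3.445 -0.081
vertex -3.75 3.097 -0.731
endloop
endfacet
facet normal -0.749 0.068 -0.659
outer loop
vertex -3.819 3.911 -0.569
vertex -3.75 3.097 -0.731
vertex -4.706 3.641 0.412
endloop
endfacet
facet normal -0.749 0.068 -0.659
outer loop
vertex -4.706 3.641 0.412
vertex -3.75 3.097 -0.731
vertex -4.637 2.827 0.25
endloop
endfacet
facet normal -0.658 -0.200 0.726
outer loop
vertex -4.706 3.641 0.412
vertex -4.637 2.827 0.25
vertex -4.024 3.175 0.901
endloop
endfacet
facet normal 0.657 0.200 -0.727
outer loop
vertex -3.75 3.097 -0.731
vertex -3.136 3.445 -0.081
vertex -3.22 2.545 -0.404
endloop
endfacet
facet normal -0.403 -0.721 -0.563
outer loop
vertex -3.75 3.097 -0.731
vertex -3.22 2.545 -0.404
vertex -4.637 2.827 0.25
endloop
endfacet
facet normal -0.403 -0.721 -0.563
outer loop
vertex -4.637 2.827 0.25
vertex -3.22 2.545 -0.404
vertex -4.107 2.275 0.577
endloop
endfacet
facet normal -0.657 -0.201 0.726
outer loop
vertex -4.637 2.827 0.25
vertex -4.107 2.275 0.577
vertex -4.024 3.175 0.901
endloop
endfacet
facet normal 0.657 0.200 -0.727
outer loop
vertex -3.22 2.545 -0.404
vertex -3.136 3.445 -0.081
vertex -2.626 2.671 0.167
endloop
endfacet
facet normal 0.247 -0.968 -0.043
outer loop
vertex -3.22 2.545 -0.404
vertex -2.626 2.671 0.167
vertex -4.107 2.275 0.577
endloop
endfacet
facet normal 0.247 -0.968 -0.044
outer loop
vertex -4.107 2.275 0.577
vertex -2.626 2.671 0.167
vertex -3.513 2.4 1.149
endloop
endfacet
facet normal -0.657 -0.201 0.726
outer loop
vertex -4.107 2.275 0.577
vertex -3.513 2.4 1.149
vertex -4.024 3.175 0.901
endloop
endfacet
facet normal 0.658 0.201 -0.726
outer loop
vertex -2.626 2.671 0.167
vertex -3.136 3.445 -0.081
vertex -2.417 3.379 0.552
endloop
endfacet
facet normal 0.711 -0.486 0.508
outer loop
vertex -2.626 2.671 0.167
vertex -2.417 3.379 0.552
vertex -3.513 2.4 1.149
endloop
endfacet
facet normal 0.711 -0.485 0.509
outer loop
vertex -3.513 2.4 1.149
vertex -2.417 3.379 0.552
vertex -3.304 3.109 1.533
endloop
endfacet
facet normal -0.657 -0.200 0.727
outer loop
vertex -3.513 2.4 1.149
vertex -3.304 3.109 1.533
vertex -4.024 3.175 0.901
endloop
endfacet

endsolid


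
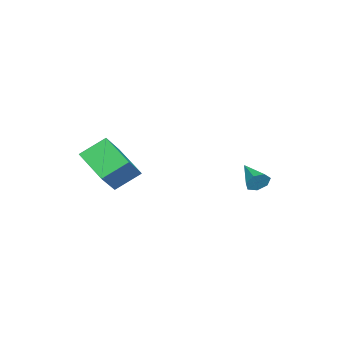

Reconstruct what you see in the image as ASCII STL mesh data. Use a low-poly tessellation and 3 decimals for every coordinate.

solid 
facet normal 0.731 0.609 -0.307
outer loop
vertex -0.688 3.612 1.29
vertex -1.053 3.766 0.726
vertex -1.057 4.08 1.34
endloop
endfacet
facet normal 0.016 -0.094 0.995
outer loop
vertex -0.688 3.612 1.29
vertex -1.057 4.08 1.34
vertex -2.267 2.754 1.234
endloop
endfacet
facet normal 0.730 0.610 -0.307
outer loop
vertex -1.057 4.08 1.34
vertex -1.053 3.766 0.726
vertex -1.424 4.312 0.928
endloop
endfacet
facet normal -0.538 0.433 0.723
outer loop
vertex -1.057 4.08 1.34
vertex -1.424 4.312 0.928
vertex -2.267 2.754 1.234
endloop
endfacet
facet normal 0.731 0.610 -0.306
outer loop
vertex -1.424 4.312 0.928
vertex -1.053 3.766 0.726
vertex -1.511 4.133 0.363
endloop
endfacet
facet normal -0.881 0.474 -0.014
outer loop
vertex -1.424 4.312 0.928
vertex -1.511 4.133 0.363
vertex -2.267 2.754 1.234
endloop
endfacet
facet normal 0.731 0.610 -0.306
outer loop
vertex -1.511 4.133 0.363
vertex -1.053 3.766 0.726
vertex -1.254 3.678 0.071
endloop
endfacet
facet normal -0.753 -0.003 -0.658
outer loop
vertex -1.511 4.133 0.363
vertex -1.254 3.678 0.071
vertex -2.267 2.754 1.234
endloop
endfacet
facet normal 0.731 0.610 -0.306
outer loop
vertex -1.254 3.678 0.071
vertex -1.053 3.766 0.726
vertex -0.845 3.289 0.273
endloop
endfacet
facet normal -0.250 -0.640 -0.726
outer loop
vertex -1.254 3.678 0.071
vertex -0.845 3.289 0.273
vertex -2.267 2.754 1.234
endloop
endfacet
facet normal 0.730 0.610 -0.307
outer loop
vertex -0.845 3.289 0.273
vertex -1.053 3.766 0.726
vertex -0.593 3.26 0.815
endloop
endfacet
facet normal 0.247 -0.955 -0.166
outer loop
vertex -0.845 3.289 0.273
vertex -0.593 3.26 0.815
vertex -2.267 2.754 1.234
endloop
endfacet
facet normal 0.731 0.610 -0.306
outer loop
vertex -0.593 3.26 0.815
vertex -1.053 3.766 0.726
vertex -0.688 3.612 1.29
endloop
endfacet
facet normal 0.365 -0.711 0.600
outer loop
vertex -0.593 3.26 0.815
vertex -0.688 3.612 1.29
vertex -2.267 2.754 1.234
endloop
endfacet
facet normal -0.458 0.692 0.557
outer loop
vertex 3.223 -2.675 4.901
vertex 4.315 -1.2 3.966
vertex 1.782 -2.498 3.496
endloop
endfacet
facet normal -0.530 -0.716 0.454
outer loop
vertex 2.525 -3.62 2.594
vertex 3.223 -2.675 4.901
vertex 1.782 -2.498 3.496
endloop
endfacet
facet normal -0.458 0.692 0.557
outer loop
vertex 1.782 -2.498 3.496
vertex 4.315 -1.2 3.966
vertex 2.875 -1.023 2.562
endloop
endfacet
facet normal -0.713 0.087 -0.696
outer loop
vertex 2.875 -1.023 2.562
vertex 2.525 -3.62 2.594
vertex 1.782 -2.498 3.496
endloop
endfacet
facet normal 0.713 -0.087 0.696
outer loop
vertex 3.223 -2.675 4.901
vertex 5.058 -2.322 3.064
vertex 4.315 -1.2 3.966
endloop
endfacet
facet normal -0.530 -0.716 0.454
outer loop
vertex 3.965 -3.797 3.998
vertex 3.223 -2.675 4.901
vertex 2.525 -3.62 2.594
endloop
endfacet
facet normal 0.713 -0.088 0.695
outer loop
vertex 3.965 -3.797 3.998
vertex 5.058 -2.322 3.064
vertex 3.223 -2.675 4.901
endloop
endfacet
facet normal 0.530 0.716 -0.454
outer loop
vertex 4.315 -1.2 3.966
vertex 5.058 -2.322 3.064
vertex 2.875 -1.023 2.562
endloop
endfacet
facet normal -0.714 0.088 -0.695
outer loop
vertex 3.617 -2.145 1.659
vertex 2.525 -3.62 2.594
vertex 2.875 -1.023 2.562
endloop
endfacet
facet normal 0.530 0.716 -0.454
outer loop
vertex 2.875 -1.023 2.562
vertex 5.058 -2.322 3.064
vertex 3.617 -2.145 1.659
endloop
endfacet
facet normal 0.458 -0.692 -0.557
outer loop
vertex 3.617 -2.145 1.659
vertex 3.965 -3.797 3.998
vertex 2.525 -3.62 2.594
endloop
endfacet
facet normal 0.458 -0.692 -0.557
outer loop
vertex 5.058 -2.322 3.064
vertex 3.965 -3.797 3.998
vertex 3.617 -2.145 1.659
endloop
endfacet

endsolid


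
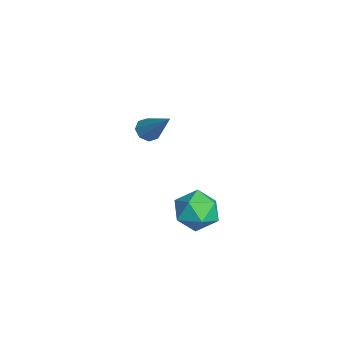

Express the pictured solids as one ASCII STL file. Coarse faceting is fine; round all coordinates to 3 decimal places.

solid 
facet normal -0.861 0.387 0.331
outer loop
vertex 0.697 1.981 -2.935
vertex 1.072 2.134 -2.138
vertex 1.108 2.759 -2.776
endloop
endfacet
facet normal -0.788 0.492 -0.371
outer loop
vertex 0.697 1.981 -2.935
vertex 1.108 2.759 -2.776
vertex 1.22 2.347 -3.561
endloop
endfacet
facet normal -0.716 -0.146 -0.683
outer loop
vertex 0.697 1.981 -2.935
vertex 1.22 2.347 -3.561
vertex 1.253 1.467 -3.408
endloop
endfacet
facet normal -0.744 -0.645 -0.174
outer loop
vertex 0.697 1.981 -2.935
vertex 1.253 1.467 -3.408
vertex 1.162 1.335 -2.529
endloop
endfacet
facet normal -0.834 -0.316 0.453
outer loop
vertex 0.697 1.981 -2.935
vertex 1.162 1.335 -2.529
vertex 1.072 2.134 -2.138
endloop
endfacet
facet normal -0.185 0.859 -0.477
outer loop
vertex 1.22 2.347 -3.561
vertex 1.108 2.759 -2.776
vertex 1.918 2.725 -3.151
endloop
endfacet
facet normal -0.302 0.689 0.658
outer loop
vertex 1.108 2.759 -2.776
vertex 1.072 2.134 -2.138
vertex 1.827 2.593 -2.272
endloop
endfacet
facet normal -0.260 -0.448 0.855
outer loop
vertex 1.072 2.134 -2.138
vertex 1.162 1.335 -2.529
vertex 1.86 1.713 -2.119
endloop
endfacet
facet normal -0.115 -0.981 -0.159
outer loop
vertex 1.162 1.335 -2.529
vertex 1.253 1.467 -3.408
vertex 1.972 1.301 -2.904
endloop
endfacet
facet normal -0.069 -0.173 -0.982
outer loop
vertex 1.253 1.467 -3.408
vertex 1.22 2.347 -3.561
vertex 2.008 1.926 -3.542
endloop
endfacet
facet normal 0.744 0.645 0.174
outer loop
vertex 2.383 2.079 -2.745
vertex 1.918 2.725 -3.151
vertex 1.827 2.593 -2.272
endloop
endfacet
facet normal 0.716 0.146 0.683
outer loop
vertex 2.383 2.079 -2.745
vertex 1.827 2.593 -2.272
vertex 1.86 1.713 -2.119
endloop
endfacet
facet normal 0.788 -0.492 0.371
outer loop
vertex 2.383 2.079 -2.745
vertex 1.86 1.713 -2.119
vertex 1.972 1.301 -2.904
endloop
endfacet
facet normal 0.861 -0.387 -0.331
outer loop
vertex 2.383 2.079 -2.745
vertex 1.972 1.301 -2.904
vertex 2.008 1.926 -3.542
endloop
endfacet
facet normal 0.834 0.316 -0.453
outer loop
vertex 2.383 2.079 -2.745
vertex 2.008 1.926 -3.542
vertex 1.918 2.725 -3.151
endloop
endfacet
facet normal 0.115 0.981 0.159
outer loop
vertex 1.827 2.593 -2.272
vertex 1.918 2.725 -3.151
vertex 1.108 2.759 -2.776
endloop
endfacet
facet normal 0.069 0.173 0.982
outer loop
vertex 1.86 1.713 -2.119
vertex 1.827 2.593 -2.272
vertex 1.072 2.134 -2.138
endloop
endfacet
facet normal 0.185 -0.859 0.477
outer loop
vertex 1.972 1.301 -2.904
vertex 1.86 1.713 -2.119
vertex 1.162 1.335 -2.529
endloop
endfacet
facet normal 0.302 -0.689 -0.658
outer loop
vertex 2.008 1.926 -3.542
vertex 1.972 1.301 -2.904
vertex 1.253 1.467 -3.408
endloop
endfacet
facet normal 0.260 0.448 -0.855
outer loop
vertex 1.918 2.725 -3.151
vertex 2.008 1.926 -3.542
vertex 1.22 2.347 -3.561
endloop
endfacet
facet normal -0.564 -0.379 -0.733
outer loop
vertex -2.578 0.939 -2.289
vertex -2.995 0.962 -1.98
vertex -2.771 1.286 -2.32
endloop
endfacet
facet normal 0.795 0.402 -0.454
outer loop
vertex -2.578 0.939 -2.289
vertex -2.771 1.286 -2.32
vertex -2.025 1.618 -0.72
endloop
endfacet
facet normal -0.563 -0.381 -0.734
outer loop
vertex -2.771 1.286 -2.32
vertex -2.995 0.962 -1.98
vertex -3.096 1.443 -2.152
endloop
endfacet
facet normal 0.275 0.908 -0.317
outer loop
vertex -2.771 1.286 -2.32
vertex -3.096 1.443 -2.152
vertex -2.025 1.618 -0.72
endloop
endfacet
facet normal -0.563 -0.381 -0.734
outer loop
vertex -3.096 1.443 -2.152
vertex -2.995 0.962 -1.98
vertex -3.362 1.318 -1.883
endloop
endfacet
facet normal -0.318 0.940 0.123
outer loop
vertex -3.096 1.443 -2.152
vertex -3.362 1.318 -1.883
vertex -2.025 1.618 -0.72
endloop
endfacet
facet normal -0.564 -0.382 -0.732
outer loop
vertex -3.362 1.318 -1.883
vertex -2.995 0.962 -1.98
vertex -3.412 0.985 -1.671
endloop
endfacet
facet normal -0.634 0.481 0.605
outer loop
vertex -3.362 1.318 -1.883
vertex -3.412 0.985 -1.671
vertex -2.025 1.618 -0.72
endloop
endfacet
facet normal -0.564 -0.380 -0.733
outer loop
vertex -3.412 0.985 -1.671
vertex -2.995 0.962 -1.98
vertex -3.219 0.639 -1.64
endloop
endfacet
facet normal -0.491 -0.198 0.848
outer loop
vertex -3.412 0.985 -1.671
vertex -3.219 0.639 -1.64
vertex -2.025 1.618 -0.72
endloop
endfacet
facet normal -0.563 -0.381 -0.733
outer loop
vertex -3.219 0.639 -1.64
vertex -2.995 0.962 -1.98
vertex -2.894 0.482 -1.808
endloop
endfacet
facet normal 0.028 -0.703 0.711
outer loop
vertex -3.219 0.639 -1.64
vertex -2.894 0.482 -1.808
vertex -2.025 1.618 -0.72
endloop
endfacet
facet normal -0.563 -0.381 -0.734
outer loop
vertex -2.894 0.482 -1.808
vertex -2.995 0.962 -1.98
vertex -2.628 0.607 -2.077
endloop
endfacet
facet normal 0.621 -0.735 0.272
outer loop
vertex -2.894 0.482 -1.808
vertex -2.628 0.607 -2.077
vertex -2.025 1.618 -0.72
endloop
endfacet
facet normal -0.564 -0.383 -0.732
outer loop
vertex -2.628 0.607 -2.077
vertex -2.995 0.962 -1.98
vertex -2.578 0.939 -2.289
endloop
endfacet
facet normal 0.938 -0.276 -0.211
outer loop
vertex -2.628 0.607 -2.077
vertex -2.578 0.939 -2.289
vertex -2.025 1.618 -0.72
endloop
endfacet

endsolid


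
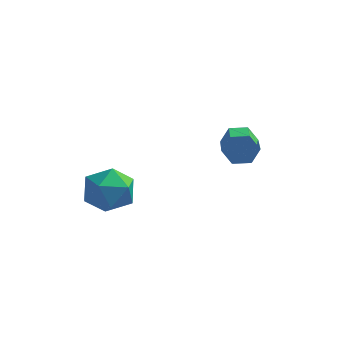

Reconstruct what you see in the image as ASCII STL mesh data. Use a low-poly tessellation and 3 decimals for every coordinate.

solid 
facet normal -0.980 -0.179 -0.085
outer loop
vertex -1.755 -2.795 -1.191
vertex -1.597 -3.781 -0.937
vertex -1.788 -3.083 -0.202
endloop
endfacet
facet normal -0.861 0.495 0.115
outer loop
vertex -1.755 -2.795 -1.191
vertex -1.788 -3.083 -0.202
vertex -1.319 -2.205 -0.467
endloop
endfacet
facet normal -0.454 0.805 -0.383
outer loop
vertex -1.755 -2.795 -1.191
vertex -1.319 -2.205 -0.467
vertex -0.837 -2.36 -1.365
endloop
endfacet
facet normal -0.321 0.322 -0.890
outer loop
vertex -1.755 -2.795 -1.191
vertex -0.837 -2.36 -1.365
vertex -1.009 -3.333 -1.655
endloop
endfacet
facet normal -0.646 -0.286 -0.708
outer loop
vertex -1.755 -2.795 -1.191
vertex -1.009 -3.333 -1.655
vertex -1.597 -3.781 -0.937
endloop
endfacet
facet normal -0.491 0.481 0.726
outer loop
vertex -1.319 -2.205 -0.467
vertex -1.788 -3.083 -0.202
vertex -0.891 -2.827 0.235
endloop
endfacet
facet normal -0.684 -0.609 0.401
outer loop
vertex -1.788 -3.083 -0.202
vertex -1.597 -3.781 -0.937
vertex -1.063 -3.8 -0.055
endloop
endfacet
facet normal -0.144 -0.783 -0.606
outer loop
vertex -1.597 -3.781 -0.937
vertex -1.009 -3.333 -1.655
vertex -0.581 -3.955 -0.953
endloop
endfacet
facet normal 0.382 0.201 -0.902
outer loop
vertex -1.009 -3.333 -1.655
vertex -0.837 -2.36 -1.365
vertex -0.112 -3.077 -1.218
endloop
endfacet
facet normal 0.167 0.983 -0.080
outer loop
vertex -0.837 -2.36 -1.365
vertex -1.319 -2.205 -0.467
vertex -0.303 -2.379 -0.483
endloop
endfacet
facet normal 0.321 -0.322 0.890
outer loop
vertex -0.145 -3.365 -0.229
vertex -0.891 -2.827 0.235
vertex -1.063 -3.8 -0.055
endloop
endfacet
facet normal 0.454 -0.805 0.383
outer loop
vertex -0.145 -3.365 -0.229
vertex -1.063 -3.8 -0.055
vertex -0.581 -3.955 -0.953
endloop
endfacet
facet normal 0.861 -0.495 -0.115
outer loop
vertex -0.145 -3.365 -0.229
vertex -0.581 -3.955 -0.953
vertex -0.112 -3.077 -1.218
endloop
endfacet
facet normal 0.980 0.179 0.085
outer loop
vertex -0.145 -3.365 -0.229
vertex -0.112 -3.077 -1.218
vertex -0.303 -2.379 -0.483
endloop
endfacet
facet normal 0.646 0.286 0.708
outer loop
vertex -0.145 -3.365 -0.229
vertex -0.303 -2.379 -0.483
vertex -0.891 -2.827 0.235
endloop
endfacet
facet normal -0.382 -0.201 0.902
outer loop
vertex -1.063 -3.8 -0.055
vertex -0.891 -2.827 0.235
vertex -1.788 -3.083 -0.202
endloop
endfacet
facet normal -0.167 -0.983 0.080
outer loop
vertex -0.581 -3.955 -0.953
vertex -1.063 -3.8 -0.055
vertex -1.597 -3.781 -0.937
endloop
endfacet
facet normal 0.491 -0.481 -0.726
outer loop
vertex -0.112 -3.077 -1.218
vertex -0.581 -3.955 -0.953
vertex -1.009 -3.333 -1.655
endloop
endfacet
facet normal 0.684 0.609 -0.401
outer loop
vertex -0.303 -2.379 -0.483
vertex -0.112 -3.077 -1.218
vertex -0.837 -2.36 -1.365
endloop
endfacet
facet normal 0.144 0.783 0.606
outer loop
vertex -0.891 -2.827 0.235
vertex -0.303 -2.379 -0.483
vertex -1.319 -2.205 -0.467
endloop
endfacet
facet normal -0.268 0.895 -0.357
outer loop
vertex 3.06 0.151 1.214
vertex 2.835 -0.136 0.664
vertex 2.432 -0.051 1.18
endloop
endfacet
facet normal -0.156 0.327 0.932
outer loop
vertex 3.06 0.151 1.214
vertex 2.432 -0.051 1.18
vertex 3.549 -1.476 1.866
endloop
endfacet
facet normal -0.157 0.325 0.932
outer loop
vertex 3.549 -1.476 1.866
vertex 2.432 -0.051 1.18
vertex 2.922 -1.679 1.831
endloop
endfacet
facet normal 0.269 -0.894 0.358
outer loop
vertex 3.549 -1.476 1.866
vertex 2.922 -1.679 1.831
vertex 3.325 -1.764 1.316
endloop
endfacet
facet normal -0.270 0.894 -0.358
outer loop
vertex 2.432 -0.051 1.18
vertex 2.835 -0.136 0.664
vertex 2.208 -0.339 0.63
endloop
endfacet
facet normal -0.901 -0.103 0.421
outer loop
vertex 2.432 -0.051 1.18
vertex 2.208 -0.339 0.63
vertex 2.922 -1.679 1.831
endloop
endfacet
facet normal -0.901 -0.103 0.421
outer loop
vertex 2.922 -1.679 1.831
vertex 2.208 -0.339 0.63
vertex 2.698 -1.966 1.282
endloop
endfacet
facet normal 0.269 -0.894 0.358
outer loop
vertex 2.922 -1.679 1.831
vertex 2.698 -1.966 1.282
vertex 3.325 -1.764 1.316
endloop
endfacet
facet normal -0.270 0.894 -0.358
outer loop
vertex 2.208 -0.339 0.63
vertex 2.835 -0.136 0.664
vertex 2.611 -0.424 0.114
endloop
endfacet
facet normal -0.745 -0.429 -0.511
outer loop
vertex 2.208 -0.339 0.63
vertex 2.611 -0.424 0.114
vertex 2.698 -1.966 1.282
endloop
endfacet
facet normal -0.746 -0.429 -0.510
outer loop
vertex 2.698 -1.966 1.282
vertex 2.611 -0.424 0.114
vertex 3.1 -2.051 0.766
endloop
endfacet
facet normal 0.269 -0.895 0.357
outer loop
vertex 2.698 -1.966 1.282
vertex 3.1 -2.051 0.766
vertex 3.325 -1.764 1.316
endloop
endfacet
facet normal -0.269 0.894 -0.358
outer loop
vertex 2.611 -0.424 0.114
vertex 2.835 -0.136 0.664
vertex 3.238 -0.221 0.149
endloop
endfacet
facet normal 0.158 -0.326 -0.932
outer loop
vertex 2.611 -0.424 0.114
vertex 3.238 -0.221 0.149
vertex 3.1 -2.051 0.766
endloop
endfacet
facet normal 0.155 -0.326 -0.932
outer loop
vertex 3.1 -2.051 0.766
vertex 3.238 -0.221 0.149
vertex 3.728 -1.849 0.8
endloop
endfacet
facet normal 0.268 -0.895 0.357
outer loop
vertex 3.1 -2.051 0.766
vertex 3.728 -1.849 0.8
vertex 3.325 -1.764 1.316
endloop
endfacet
facet normal -0.269 0.894 -0.358
outer loop
vertex 3.238 -0.221 0.149
vertex 2.835 -0.136 0.664
vertex 3.462 0.066 0.698
endloop
endfacet
facet normal 0.901 0.103 -0.421
outer loop
vertex 3.238 -0.221 0.149
vertex 3.462 0.066 0.698
vertex 3.728 -1.849 0.8
endloop
endfacet
facet normal 0.901 0.103 -0.421
outer loop
vertex 3.728 -1.849 0.8
vertex 3.462 0.066 0.698
vertex 3.952 -1.561 1.35
endloop
endfacet
facet normal 0.270 -0.894 0.358
outer loop
vertex 3.728 -1.849 0.8
vertex 3.952 -1.561 1.35
vertex 3.325 -1.764 1.316
endloop
endfacet
facet normal -0.269 0.895 -0.357
outer loop
vertex 3.462 0.066 0.698
vertex 2.835 -0.136 0.664
vertex 3.06 0.151 1.214
endloop
endfacet
facet normal 0.745 0.429 0.510
outer loop
vertex 3.462 0.066 0.698
vertex 3.06 0.151 1.214
vertex 3.952 -1.561 1.35
endloop
endfacet
facet normal 0.745 0.429 0.511
outer loop
vertex 3.952 -1.561 1.35
vertex 3.06 0.151 1.214
vertex 3.549 -1.476 1.866
endloop
endfacet
facet normal 0.270 -0.894 0.358
outer loop
vertex 3.952 -1.561 1.35
vertex 3.549 -1.476 1.866
vertex 3.325 -1.764 1.316
endloop
endfacet

endsolid


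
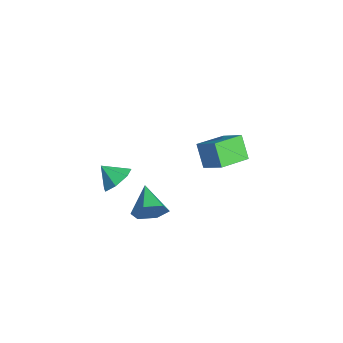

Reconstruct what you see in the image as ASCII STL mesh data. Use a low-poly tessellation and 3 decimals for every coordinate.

solid 
facet normal 0.493 0.562 -0.664
outer loop
vertex 0.795 -2.587 1.448
vertex 0.301 -2.968 0.758
vertex 0.107 -2.208 1.258
endloop
endfacet
facet normal -0.139 0.230 0.963
outer loop
vertex 0.795 -2.587 1.448
vertex 0.107 -2.208 1.258
vertex -0.281 -3.632 1.542
endloop
endfacet
facet normal 0.493 0.563 -0.664
outer loop
vertex 0.107 -2.208 1.258
vertex 0.301 -2.968 0.758
vertex -0.434 -2.402 0.692
endloop
endfacet
facet normal -0.737 0.320 0.595
outer loop
vertex 0.107 -2.208 1.258
vertex -0.434 -2.402 0.692
vertex -0.281 -3.632 1.542
endloop
endfacet
facet normal 0.492 0.562 -0.665
outer loop
vertex -0.434 -2.402 0.692
vertex 0.301 -2.968 0.758
vertex -0.422 -3.023 0.176
endloop
endfacet
facet normal -0.995 -0.076 0.069
outer loop
vertex -0.434 -2.402 0.692
vertex -0.422 -3.023 0.176
vertex -0.281 -3.632 1.542
endloop
endfacet
facet normal 0.492 0.562 -0.665
outer loop
vertex -0.422 -3.023 0.176
vertex 0.301 -2.968 0.758
vertex 0.134 -3.602 0.098
endloop
endfacet
facet normal -0.718 -0.660 -0.220
outer loop
vertex -0.422 -3.023 0.176
vertex 0.134 -3.602 0.098
vertex -0.281 -3.632 1.542
endloop
endfacet
facet normal 0.492 0.562 -0.665
outer loop
vertex 0.134 -3.602 0.098
vertex 0.301 -2.968 0.758
vertex 0.816 -3.704 0.517
endloop
endfacet
facet normal -0.115 -0.992 -0.054
outer loop
vertex 0.134 -3.602 0.098
vertex 0.816 -3.704 0.517
vertex -0.281 -3.632 1.542
endloop
endfacet
facet normal 0.493 0.562 -0.664
outer loop
vertex 0.816 -3.704 0.517
vertex 0.301 -2.968 0.758
vertex 1.11 -3.252 1.118
endloop
endfacet
facet normal 0.359 -0.822 0.442
outer loop
vertex 0.816 -3.704 0.517
vertex 1.11 -3.252 1.118
vertex -0.281 -3.632 1.542
endloop
endfacet
facet normal 0.493 0.563 -0.664
outer loop
vertex 1.11 -3.252 1.118
vertex 0.301 -2.968 0.758
vertex 0.795 -2.587 1.448
endloop
endfacet
facet normal 0.349 -0.279 0.895
outer loop
vertex 1.11 -3.252 1.118
vertex 0.795 -2.587 1.448
vertex -0.281 -3.632 1.542
endloop
endfacet
facet normal 0.924 -0.100 -0.370
outer loop
vertex 1.538 -2.009 -0.515
vertex 1.249 -1.586 -1.35
vertex 1.601 -1.036 -0.62
endloop
endfacet
facet normal -0.067 0.111 0.991
outer loop
vertex 1.538 -2.009 -0.515
vertex 1.601 -1.036 -0.62
vertex -0.349 -1.414 -0.71
endloop
endfacet
facet normal 0.924 -0.100 -0.370
outer loop
vertex 1.601 -1.036 -0.62
vertex 1.249 -1.586 -1.35
vertex 1.312 -0.614 -1.455
endloop
endfacet
facet normal -0.187 0.849 0.494
outer loop
vertex 1.601 -1.036 -0.62
vertex 1.312 -0.614 -1.455
vertex -0.349 -1.414 -0.71
endloop
endfacet
facet normal 0.923 -0.100 -0.371
outer loop
vertex 1.312 -0.614 -1.455
vertex 1.249 -1.586 -1.35
vertex 0.959 -1.164 -2.186
endloop
endfacet
facet normal -0.526 0.782 -0.334
outer loop
vertex 1.312 -0.614 -1.455
vertex 0.959 -1.164 -2.186
vertex -0.349 -1.414 -0.71
endloop
endfacet
facet normal 0.923 -0.100 -0.371
outer loop
vertex 0.959 -1.164 -2.186
vertex 1.249 -1.586 -1.35
vertex 0.896 -2.136 -2.081
endloop
endfacet
facet normal -0.746 -0.023 -0.665
outer loop
vertex 0.959 -1.164 -2.186
vertex 0.896 -2.136 -2.081
vertex -0.349 -1.414 -0.71
endloop
endfacet
facet normal 0.923 -0.100 -0.371
outer loop
vertex 0.896 -2.136 -2.081
vertex 1.249 -1.586 -1.35
vertex 1.186 -2.559 -1.245
endloop
endfacet
facet normal -0.626 -0.761 -0.168
outer loop
vertex 0.896 -2.136 -2.081
vertex 1.186 -2.559 -1.245
vertex -0.349 -1.414 -0.71
endloop
endfacet
facet normal 0.924 -0.100 -0.370
outer loop
vertex 1.186 -2.559 -1.245
vertex 1.249 -1.586 -1.35
vertex 1.538 -2.009 -0.515
endloop
endfacet
facet normal -0.287 -0.693 0.661
outer loop
vertex 1.186 -2.559 -1.245
vertex 1.538 -2.009 -0.515
vertex -0.349 -1.414 -0.71
endloop
endfacet
facet normal -0.708 -0.426 -0.564
outer loop
vertex -3.85 2.292 -1.517
vertex -4.562 3.969 -1.89
vertex -2.953 2.404 -2.727
endloop
endfacet
facet normal 0.383 -0.902 0.200
outer loop
vertex -1.878 3.051 -1.87
vertex -3.85 2.292 -1.517
vertex -2.953 2.404 -2.727
endloop
endfacet
facet normal -0.708 -0.426 -0.563
outer loop
vertex -2.953 2.404 -2.727
vertex -4.562 3.969 -1.89
vertex -3.666 4.081 -3.1
endloop
endfacet
facet normal 0.594 0.074 -0.801
outer loop
vertex -3.666 4.081 -3.1
vertex -1.878 3.051 -1.87
vertex -2.953 2.404 -2.727
endloop
endfacet
facet normal -0.594 -0.074 0.801
outer loop
vertex -3.85 2.292 -1.517
vertex -3.487 4.616 -1.033
vertex -4.562 3.969 -1.89
endloop
endfacet
facet normal 0.383 -0.902 0.200
outer loop
vertex -2.774 2.939 -0.66
vertex -3.85 2.292 -1.517
vertex -1.878 3.051 -1.87
endloop
endfacet
facet normal -0.594 -0.074 0.801
outer loop
vertex -2.774 2.939 -0.66
vertex -3.487 4.616 -1.033
vertex -3.85 2.292 -1.517
endloop
endfacet
facet normal -0.383 0.902 -0.200
outer loop
vertex -4.562 3.969 -1.89
vertex -3.487 4.616 -1.033
vertex -3.666 4.081 -3.1
endloop
endfacet
facet normal 0.594 0.074 -0.801
outer loop
vertex -2.59 4.728 -2.243
vertex -1.878 3.051 -1.87
vertex -3.666 4.081 -3.1
endloop
endfacet
facet normal -0.383 0.902 -0.200
outer loop
vertex -3.666 4.081 -3.1
vertex -3.487 4.616 -1.033
vertex -2.59 4.728 -2.243
endloop
endfacet
facet normal 0.708 0.426 0.564
outer loop
vertex -2.59 4.728 -2.243
vertex -2.774 2.939 -0.66
vertex -1.878 3.051 -1.87
endloop
endfacet
facet normal 0.707 0.426 0.564
outer loop
vertex -3.487 4.616 -1.033
vertex -2.774 2.939 -0.66
vertex -2.59 4.728 -2.243
endloop
endfacet

endsolid


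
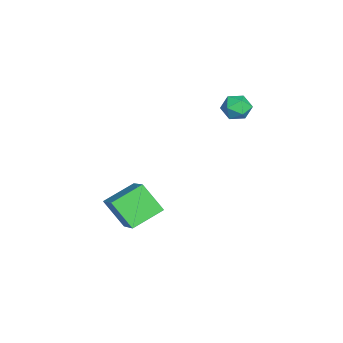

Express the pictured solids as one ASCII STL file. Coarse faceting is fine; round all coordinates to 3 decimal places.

solid 
facet normal -0.212 0.868 -0.450
outer loop
vertex -3.451 1.978 0.103
vertex -4.063 1.96 0.357
vertex -3.573 2.254 0.693
endloop
endfacet
facet normal 0.483 0.827 -0.287
outer loop
vertex -3.451 1.978 0.103
vertex -3.573 2.254 0.693
vertex -3.021 1.9 0.601
endloop
endfacet
facet normal 0.752 0.250 -0.610
outer loop
vertex -3.451 1.978 0.103
vertex -3.021 1.9 0.601
vertex -3.169 1.388 0.209
endloop
endfacet
facet normal 0.224 -0.068 -0.972
outer loop
vertex -3.451 1.978 0.103
vertex -3.169 1.388 0.209
vertex -3.813 1.425 0.058
endloop
endfacet
facet normal -0.372 0.314 -0.873
outer loop
vertex -3.451 1.978 0.103
vertex -3.813 1.425 0.058
vertex -4.063 1.96 0.357
endloop
endfacet
facet normal 0.539 0.732 0.417
outer loop
vertex -3.021 1.9 0.601
vertex -3.573 2.254 0.693
vertex -3.367 1.835 1.162
endloop
endfacet
facet normal -0.584 0.797 0.154
outer loop
vertex -3.573 2.254 0.693
vertex -4.063 1.96 0.357
vertex -4.011 1.872 1.011
endloop
endfacet
facet normal -0.842 -0.097 -0.531
outer loop
vertex -4.063 1.96 0.357
vertex -3.813 1.425 0.058
vertex -4.159 1.36 0.619
endloop
endfacet
facet normal 0.121 -0.713 -0.690
outer loop
vertex -3.813 1.425 0.058
vertex -3.169 1.388 0.209
vertex -3.607 1.006 0.527
endloop
endfacet
facet normal 0.974 -0.201 -0.105
outer loop
vertex -3.169 1.388 0.209
vertex -3.021 1.9 0.601
vertex -3.117 1.3 0.863
endloop
endfacet
facet normal -0.224 0.068 0.972
outer loop
vertex -3.729 1.282 1.117
vertex -3.367 1.835 1.162
vertex -4.011 1.872 1.011
endloop
endfacet
facet normal -0.752 -0.250 0.610
outer loop
vertex -3.729 1.282 1.117
vertex -4.011 1.872 1.011
vertex -4.159 1.36 0.619
endloop
endfacet
facet normal -0.483 -0.827 0.287
outer loop
vertex -3.729 1.282 1.117
vertex -4.159 1.36 0.619
vertex -3.607 1.006 0.527
endloop
endfacet
facet normal 0.212 -0.868 0.450
outer loop
vertex -3.729 1.282 1.117
vertex -3.607 1.006 0.527
vertex -3.117 1.3 0.863
endloop
endfacet
facet normal 0.372 -0.314 0.873
outer loop
vertex -3.729 1.282 1.117
vertex -3.117 1.3 0.863
vertex -3.367 1.835 1.162
endloop
endfacet
facet normal -0.121 0.713 0.690
outer loop
vertex -4.011 1.872 1.011
vertex -3.367 1.835 1.162
vertex -3.573 2.254 0.693
endloop
endfacet
facet normal -0.974 0.201 0.105
outer loop
vertex -4.159 1.36 0.619
vertex -4.011 1.872 1.011
vertex -4.063 1.96 0.357
endloop
endfacet
facet normal -0.539 -0.732 -0.417
outer loop
vertex -3.607 1.006 0.527
vertex -4.159 1.36 0.619
vertex -3.813 1.425 0.058
endloop
endfacet
facet normal 0.584 -0.797 -0.154
outer loop
vertex -3.117 1.3 0.863
vertex -3.607 1.006 0.527
vertex -3.169 1.388 0.209
endloop
endfacet
facet normal 0.842 0.097 0.531
outer loop
vertex -3.367 1.835 1.162
vertex -3.117 1.3 0.863
vertex -3.021 1.9 0.601
endloop
endfacet
facet normal -0.537 0.757 0.372
outer loop
vertex -1.649 -1.784 -2.668
vertex -1.204 -0.934 -3.754
vertex -2.985 -2.274 -3.598
endloop
endfacet
facet normal -0.306 -0.587 0.749
outer loop
vertex -2.196 -3.386 -4.146
vertex -1.649 -1.784 -2.668
vertex -2.985 -2.274 -3.598
endloop
endfacet
facet normal -0.537 0.757 0.373
outer loop
vertex -2.985 -2.274 -3.598
vertex -1.204 -0.934 -3.754
vertex -2.54 -1.423 -4.684
endloop
endfacet
facet normal -0.786 -0.288 -0.547
outer loop
vertex -2.54 -1.423 -4.684
vertex -2.196 -3.386 -4.146
vertex -2.985 -2.274 -3.598
endloop
endfacet
facet normal 0.786 0.288 0.547
outer loop
vertex -1.649 -1.784 -2.668
vertex -0.415 -2.046 -4.302
vertex -1.204 -0.934 -3.754
endloop
endfacet
facet normal -0.307 -0.587 0.749
outer loop
vertex -0.86 -2.897 -3.216
vertex -1.649 -1.784 -2.668
vertex -2.196 -3.386 -4.146
endloop
endfacet
facet normal 0.786 0.288 0.547
outer loop
vertex -0.86 -2.897 -3.216
vertex -0.415 -2.046 -4.302
vertex -1.649 -1.784 -2.668
endloop
endfacet
facet normal 0.307 0.587 -0.749
outer loop
vertex -1.204 -0.934 -3.754
vertex -0.415 -2.046 -4.302
vertex -2.54 -1.423 -4.684
endloop
endfacet
facet normal -0.786 -0.288 -0.547
outer loop
vertex -1.751 -2.536 -5.232
vertex -2.196 -3.386 -4.146
vertex -2.54 -1.423 -4.684
endloop
endfacet
facet normal 0.307 0.587 -0.750
outer loop
vertex -2.54 -1.423 -4.684
vertex -0.415 -2.046 -4.302
vertex -1.751 -2.536 -5.232
endloop
endfacet
facet normal 0.537 -0.757 -0.373
outer loop
vertex -1.751 -2.536 -5.232
vertex -0.86 -2.897 -3.216
vertex -2.196 -3.386 -4.146
endloop
endfacet
facet normal 0.537 -0.757 -0.373
outer loop
vertex -0.415 -2.046 -4.302
vertex -0.86 -2.897 -3.216
vertex -1.751 -2.536 -5.232
endloop
endfacet

endsolid


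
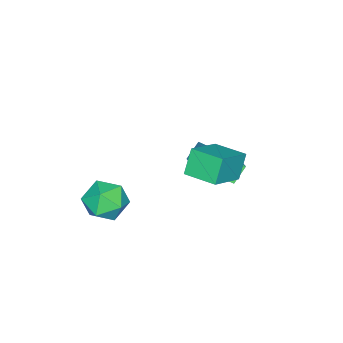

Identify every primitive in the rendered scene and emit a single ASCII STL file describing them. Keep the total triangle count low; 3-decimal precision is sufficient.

solid 
facet normal -0.867 0.101 -0.488
outer loop
vertex 0.3 -0.63 0.035
vertex 0.424 0.853 0.122
vertex 0.934 -0.617 -1.089
endloop
endfacet
facet normal -0.083 -0.995 -0.058
outer loop
vertex 2.616 -0.813 -0.142
vertex 0.3 -0.63 0.035
vertex 0.934 -0.617 -1.089
endloop
endfacet
facet normal -0.867 0.101 -0.488
outer loop
vertex 0.934 -0.617 -1.089
vertex 0.424 0.853 0.122
vertex 1.058 0.866 -1.002
endloop
endfacet
facet normal 0.491 0.010 -0.871
outer loop
vertex 1.058 0.866 -1.002
vertex 2.616 -0.813 -0.142
vertex 0.934 -0.617 -1.089
endloop
endfacet
facet normal -0.491 -0.010 0.871
outer loop
vertex 0.3 -0.63 0.035
vertex 2.106 0.657 1.069
vertex 0.424 0.853 0.122
endloop
endfacet
facet normal -0.083 -0.995 -0.058
outer loop
vertex 1.982 -0.826 0.982
vertex 0.3 -0.63 0.035
vertex 2.616 -0.813 -0.142
endloop
endfacet
facet normal -0.491 -0.010 0.871
outer loop
vertex 1.982 -0.826 0.982
vertex 2.106 0.657 1.069
vertex 0.3 -0.63 0.035
endloop
endfacet
facet normal 0.083 0.995 0.058
outer loop
vertex 0.424 0.853 0.122
vertex 2.106 0.657 1.069
vertex 1.058 0.866 -1.002
endloop
endfacet
facet normal 0.491 0.010 -0.871
outer loop
vertex 2.74 0.67 -0.055
vertex 2.616 -0.813 -0.142
vertex 1.058 0.866 -1.002
endloop
endfacet
facet normal 0.083 0.995 0.058
outer loop
vertex 1.058 0.866 -1.002
vertex 2.106 0.657 1.069
vertex 2.74 0.67 -0.055
endloop
endfacet
facet normal 0.867 -0.101 0.488
outer loop
vertex 2.74 0.67 -0.055
vertex 1.982 -0.826 0.982
vertex 2.616 -0.813 -0.142
endloop
endfacet
facet normal 0.867 -0.101 0.488
outer loop
vertex 2.106 0.657 1.069
vertex 1.982 -0.826 0.982
vertex 2.74 0.67 -0.055
endloop
endfacet
facet normal -0.116 -0.019 0.993
outer loop
vertex 2.999 -3.514 -1.856
vertex 3.169 -4.594 -1.857
vertex 4.013 -3.909 -1.745
endloop
endfacet
facet normal 0.151 0.607 0.780
outer loop
vertex 2.999 -3.514 -1.856
vertex 4.013 -3.909 -1.745
vertex 3.831 -3.041 -2.385
endloop
endfacet
facet normal -0.309 0.897 0.317
outer loop
vertex 2.999 -3.514 -1.856
vertex 3.831 -3.041 -2.385
vertex 2.874 -3.191 -2.893
endloop
endfacet
facet normal -0.860 0.449 0.243
outer loop
vertex 2.999 -3.514 -1.856
vertex 2.874 -3.191 -2.893
vertex 2.465 -4.151 -2.567
endloop
endfacet
facet normal -0.741 -0.117 0.661
outer loop
vertex 2.999 -3.514 -1.856
vertex 2.465 -4.151 -2.567
vertex 3.169 -4.594 -1.857
endloop
endfacet
facet normal 0.762 0.480 0.435
outer loop
vertex 3.831 -3.041 -2.385
vertex 4.013 -3.909 -1.745
vertex 4.515 -3.829 -2.713
endloop
endfacet
facet normal 0.330 -0.533 0.779
outer loop
vertex 4.013 -3.909 -1.745
vertex 3.169 -4.594 -1.857
vertex 4.106 -4.789 -2.387
endloop
endfacet
facet normal -0.680 -0.692 0.243
outer loop
vertex 3.169 -4.594 -1.857
vertex 2.465 -4.151 -2.567
vertex 3.149 -4.939 -2.895
endloop
endfacet
facet normal -0.873 0.224 -0.434
outer loop
vertex 2.465 -4.151 -2.567
vertex 2.874 -3.191 -2.893
vertex 2.967 -4.071 -3.535
endloop
endfacet
facet normal 0.019 0.949 -0.316
outer loop
vertex 2.874 -3.191 -2.893
vertex 3.831 -3.041 -2.385
vertex 3.811 -3.386 -3.423
endloop
endfacet
facet normal 0.860 -0.449 -0.243
outer loop
vertex 3.981 -4.466 -3.424
vertex 4.515 -3.829 -2.713
vertex 4.106 -4.789 -2.387
endloop
endfacet
facet normal 0.309 -0.897 -0.317
outer loop
vertex 3.981 -4.466 -3.424
vertex 4.106 -4.789 -2.387
vertex 3.149 -4.939 -2.895
endloop
endfacet
facet normal -0.151 -0.607 -0.780
outer loop
vertex 3.981 -4.466 -3.424
vertex 3.149 -4.939 -2.895
vertex 2.967 -4.071 -3.535
endloop
endfacet
facet normal 0.116 0.019 -0.993
outer loop
vertex 3.981 -4.466 -3.424
vertex 2.967 -4.071 -3.535
vertex 3.811 -3.386 -3.423
endloop
endfacet
facet normal 0.741 0.117 -0.661
outer loop
vertex 3.981 -4.466 -3.424
vertex 3.811 -3.386 -3.423
vertex 4.515 -3.829 -2.713
endloop
endfacet
facet normal 0.873 -0.224 0.434
outer loop
vertex 4.106 -4.789 -2.387
vertex 4.515 -3.829 -2.713
vertex 4.013 -3.909 -1.745
endloop
endfacet
facet normal -0.019 -0.949 0.316
outer loop
vertex 3.149 -4.939 -2.895
vertex 4.106 -4.789 -2.387
vertex 3.169 -4.594 -1.857
endloop
endfacet
facet normal -0.762 -0.480 -0.435
outer loop
vertex 2.967 -4.071 -3.535
vertex 3.149 -4.939 -2.895
vertex 2.465 -4.151 -2.567
endloop
endfacet
facet normal -0.330 0.533 -0.779
outer loop
vertex 3.811 -3.386 -3.423
vertex 2.967 -4.071 -3.535
vertex 2.874 -3.191 -2.893
endloop
endfacet
facet normal 0.680 0.692 -0.243
outer loop
vertex 4.515 -3.829 -2.713
vertex 3.811 -3.386 -3.423
vertex 3.831 -3.041 -2.385
endloop
endfacet
facet normal -0.671 0.201 0.714
outer loop
vertex -1.758 -2.504 -2.287
vertex -1.019 -1.899 -1.763
vertex -2.399 -0.777 -3.376
endloop
endfacet
facet normal -0.679 -0.555 -0.481
outer loop
vertex -1.721 -0.981 -4.097
vertex -1.758 -2.504 -2.287
vertex -2.399 -0.777 -3.376
endloop
endfacet
facet normal -0.670 0.202 0.714
outer loop
vertex -2.399 -0.777 -3.376
vertex -1.019 -1.899 -1.763
vertex -1.659 -0.172 -2.852
endloop
endfacet
facet normal -0.299 0.807 -0.509
outer loop
vertex -1.659 -0.172 -2.852
vertex -1.721 -0.981 -4.097
vertex -2.399 -0.777 -3.376
endloop
endfacet
facet normal 0.299 -0.807 0.510
outer loop
vertex -1.758 -2.504 -2.287
vertex -0.341 -2.103 -2.484
vertex -1.019 -1.899 -1.763
endloop
endfacet
facet normal -0.679 -0.555 -0.481
outer loop
vertex -1.081 -2.708 -3.008
vertex -1.758 -2.504 -2.287
vertex -1.721 -0.981 -4.097
endloop
endfacet
facet normal 0.299 -0.807 0.509
outer loop
vertex -1.081 -2.708 -3.008
vertex -0.341 -2.103 -2.484
vertex -1.758 -2.504 -2.287
endloop
endfacet
facet normal 0.679 0.555 0.481
outer loop
vertex -1.019 -1.899 -1.763
vertex -0.341 -2.103 -2.484
vertex -1.659 -0.172 -2.852
endloop
endfacet
facet normal -0.299 0.807 -0.509
outer loop
vertex -0.982 -0.376 -3.573
vertex -1.721 -0.981 -4.097
vertex -1.659 -0.172 -2.852
endloop
endfacet
facet normal 0.679 0.555 0.481
outer loop
vertex -1.659 -0.172 -2.852
vertex -0.341 -2.103 -2.484
vertex -0.982 -0.376 -3.573
endloop
endfacet
facet normal 0.671 -0.201 -0.714
outer loop
vertex -0.982 -0.376 -3.573
vertex -1.081 -2.708 -3.008
vertex -1.721 -0.981 -4.097
endloop
endfacet
facet normal 0.670 -0.201 -0.714
outer loop
vertex -0.341 -2.103 -2.484
vertex -1.081 -2.708 -3.008
vertex -0.982 -0.376 -3.573
endloop
endfacet

endsolid
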